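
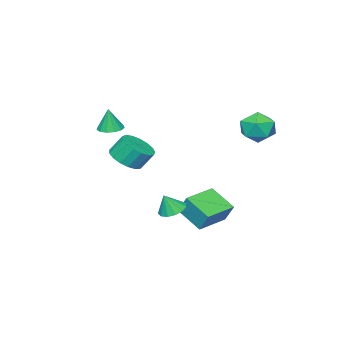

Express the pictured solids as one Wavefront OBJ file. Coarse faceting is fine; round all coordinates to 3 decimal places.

v -2.113 1.919 -4.683
v -2.157 0.303 -3.704
v -1.984 2.654 -3.463
v -2.028 1.038 -2.484
v -0.072 1.782 -4.816
v -0.116 0.166 -3.837
v 0.057 2.517 -3.596
v 0.013 0.901 -2.617
v 2.72 2.222 -2.17
v 3.461 2.068 -2.509
v 3.18 2.018 -1.07
v 3.45 2.527 -2.419
v 3.207 2.889 -2.25
v 2.81 3.039 -2.056
v 2.383 2.93 -1.898
v 2.064 2.597 -1.826
v 1.952 2.144 -1.863
v 2.085 1.716 -1.998
v 2.419 1.449 -2.188
v 2.848 1.427 -2.372
v 3.237 1.658 -2.491
v -2.347 4.625 2.307
v -1.967 4.143 3.301
v -3.533 3.177 2.059
v -3.153 2.695 3.053
v -3.784 3.677 3.083
v -3.051 4.572 3.237
v -2.449 2.748 2.123
v -1.716 3.643 2.277
v -2.031 2.984 3.187
v -2.855 3.558 3.78
v -2.645 3.762 1.58
v -3.469 4.336 2.173
v 0.964 -3.886 1.829
v 1.746 -3.966 1.748
v 1.116 -3.914 3.311
v 1.666 -3.529 1.764
v 1.363 -3.205 1.801
v 0.933 -3.097 1.847
v 0.514 -3.24 1.887
v 0.237 -3.588 1.909
v 0.192 -4.031 1.905
v 0.391 -4.428 1.877
v 0.773 -4.653 1.834
v 1.215 -4.634 1.79
v 1.578 -4.378 1.757
v 1.488 -2.284 0.009
v 1.962 -3.061 0.627
v 1.545 -2.453 1.71
v 1.072 -1.676 1.091
v 2.34 -2.698 0.569
v 1.923 -2.09 1.652
v 2.522 -2.241 0.382
v 2.105 -1.633 1.465
v 2.468 -1.793 0.11
v 2.051 -1.185 1.193
v 2.189 -1.458 -0.185
v 1.772 -0.85 0.898
v 1.75 -1.312 -0.436
v 1.333 -0.705 0.647
v 1.251 -1.389 -0.585
v 0.834 -0.781 0.498
v 0.806 -1.671 -0.598
v 0.389 -1.063 0.485
v 0.518 -2.093 -0.472
v 0.101 -1.485 0.61
v 0.452 -2.559 -0.236
v 0.035 -1.951 0.847
v 0.623 -2.962 0.056
v 0.206 -2.354 1.139
v 0.993 -3.209 0.337
v 0.576 -2.601 1.42
v 1.476 -3.245 0.543
v 1.059 -2.637 1.626
f 2 4 1
f 5 2 1
f 1 4 3
f 3 5 1
f 2 8 4
f 6 2 5
f 6 8 2
f 4 8 3
f 7 5 3
f 3 8 7
f 7 6 5
f 8 6 7
f 10 9 12
f 10 12 11
f 12 9 13
f 12 13 11
f 13 9 14
f 13 14 11
f 14 9 15
f 14 15 11
f 15 9 16
f 15 16 11
f 16 9 17
f 16 17 11
f 17 9 18
f 17 18 11
f 18 9 19
f 18 19 11
f 19 9 20
f 19 20 11
f 20 9 21
f 20 21 11
f 21 9 10
f 21 10 11
f 22 33 27
f 22 27 23
f 22 23 29
f 22 29 32
f 22 32 33
f 23 27 31
f 27 33 26
f 33 32 24
f 32 29 28
f 29 23 30
f 25 31 26
f 25 26 24
f 25 24 28
f 25 28 30
f 25 30 31
f 26 31 27
f 24 26 33
f 28 24 32
f 30 28 29
f 31 30 23
f 35 34 37
f 35 37 36
f 37 34 38
f 37 38 36
f 38 34 39
f 38 39 36
f 39 34 40
f 39 40 36
f 40 34 41
f 40 41 36
f 41 34 42
f 41 42 36
f 42 34 43
f 42 43 36
f 43 34 44
f 43 44 36
f 44 34 45
f 44 45 36
f 45 34 46
f 45 46 36
f 46 34 35
f 46 35 36
f 48 47 51
f 48 51 49
f 49 51 52
f 49 52 50
f 51 47 53
f 51 53 52
f 52 53 54
f 52 54 50
f 53 47 55
f 53 55 54
f 54 55 56
f 54 56 50
f 55 47 57
f 55 57 56
f 56 57 58
f 56 58 50
f 57 47 59
f 57 59 58
f 58 59 60
f 58 60 50
f 59 47 61
f 59 61 60
f 60 61 62
f 60 62 50
f 61 47 63
f 61 63 62
f 62 63 64
f 62 64 50
f 63 47 65
f 63 65 64
f 64 65 66
f 64 66 50
f 65 47 67
f 65 67 66
f 66 67 68
f 66 68 50
f 67 47 69
f 67 69 68
f 68 69 70
f 68 70 50
f 69 47 71
f 69 71 70
f 70 71 72
f 70 72 50
f 71 47 73
f 71 73 72
f 72 73 74
f 72 74 50
f 73 47 48
f 73 48 74
f 74 48 49
f 74 49 50



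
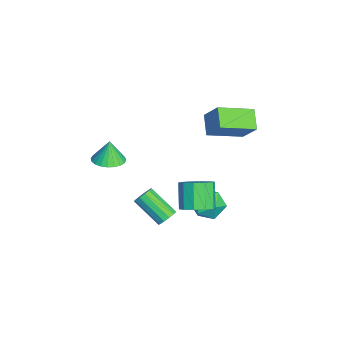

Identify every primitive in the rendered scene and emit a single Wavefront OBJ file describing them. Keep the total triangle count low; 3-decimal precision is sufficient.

v -0.502 1.506 -3.085
v 0.428 1.342 -3.441
v -1.128 0.638 -4.319
v -0.198 0.474 -4.675
v -0.491 0.043 -3.811
v -0.104 0.579 -3.048
v -0.596 1.401 -4.712
v -0.209 1.937 -3.949
v 0.37 1.277 -4.447
v 0.435 0.437 -3.89
v -1.135 1.543 -3.87
v -1.07 0.703 -3.313
v 2.778 0.299 -1.289
v 3.448 0.113 -0.734
v 2.472 0.115 0.445
v 1.802 0.301 -0.111
v 3.405 0.66 -0.771
v 2.429 0.662 0.408
v 3.122 1.069 -1.006
v 2.146 1.071 0.173
v 2.708 1.184 -1.349
v 1.732 1.187 -0.171
v 2.321 0.961 -1.669
v 1.345 0.963 -0.491
v 2.108 0.485 -1.845
v 1.132 0.487 -0.666
v 2.151 -0.062 -1.808
v 1.175 -0.06 -0.629
v 2.434 -0.471 -1.573
v 1.458 -0.469 -0.394
v 2.848 -0.587 -1.229
v 1.872 -0.584 -0.051
v 3.235 -0.363 -0.909
v 2.259 -0.361 0.269
v 3.039 -1.149 -1.73
v 3.484 -1.505 -1.751
v 2.606 -2.666 -0.691
v 2.161 -2.311 -0.67
v 3.533 -1.312 -1.499
v 2.656 -2.474 -0.439
v 3.426 -1.068 -1.32
v 2.549 -2.229 -0.26
v 3.196 -0.85 -1.271
v 2.319 -2.011 -0.212
v 2.916 -0.726 -1.368
v 2.038 -1.888 -0.309
v 2.674 -0.737 -1.58
v 1.797 -1.899 -0.52
v 2.549 -0.879 -1.839
v 1.672 -2.04 -0.78
v 2.579 -1.107 -2.064
v 1.702 -2.268 -1.004
v 2.755 -1.348 -2.182
v 1.877 -2.509 -1.123
v 3.021 -1.526 -2.157
v 2.144 -2.687 -1.098
v 3.293 -1.585 -1.996
v 2.415 -2.746 -0.937
v -3.444 2.916 -1.222
v -2.886 1.013 -0.56
v -4.524 2.843 -0.52
v -3.965 0.94 0.142
v -2.695 3.56 -0.002
v -2.136 1.657 0.66
v -3.774 3.487 0.7
v -3.216 1.584 1.362
v 1.598 -3.938 1.601
v 2.23 -3.374 1.68
v 1.382 -3.862 2.799
v 1.972 -3.174 1.621
v 1.657 -3.091 1.558
v 1.333 -3.136 1.503
v 1.05 -3.304 1.462
v 0.85 -3.568 1.442
v 0.764 -3.888 1.447
v 0.805 -4.216 1.475
v 0.967 -4.501 1.522
v 1.225 -4.701 1.581
v 1.54 -4.784 1.643
v 1.864 -4.739 1.699
v 2.147 -4.571 1.74
v 2.347 -4.307 1.76
v 2.433 -3.987 1.755
v 2.392 -3.659 1.727
f 1 12 6
f 1 6 2
f 1 2 8
f 1 8 11
f 1 11 12
f 2 6 10
f 6 12 5
f 12 11 3
f 11 8 7
f 8 2 9
f 4 10 5
f 4 5 3
f 4 3 7
f 4 7 9
f 4 9 10
f 5 10 6
f 3 5 12
f 7 3 11
f 9 7 8
f 10 9 2
f 14 13 17
f 14 17 15
f 15 17 18
f 15 18 16
f 17 13 19
f 17 19 18
f 18 19 20
f 18 20 16
f 19 13 21
f 19 21 20
f 20 21 22
f 20 22 16
f 21 13 23
f 21 23 22
f 22 23 24
f 22 24 16
f 23 13 25
f 23 25 24
f 24 25 26
f 24 26 16
f 25 13 27
f 25 27 26
f 26 27 28
f 26 28 16
f 27 13 29
f 27 29 28
f 28 29 30
f 28 30 16
f 29 13 31
f 29 31 30
f 30 31 32
f 30 32 16
f 31 13 33
f 31 33 32
f 32 33 34
f 32 34 16
f 33 13 14
f 33 14 34
f 34 14 15
f 34 15 16
f 36 35 39
f 36 39 37
f 37 39 40
f 37 40 38
f 39 35 41
f 39 41 40
f 40 41 42
f 40 42 38
f 41 35 43
f 41 43 42
f 42 43 44
f 42 44 38
f 43 35 45
f 43 45 44
f 44 45 46
f 44 46 38
f 45 35 47
f 45 47 46
f 46 47 48
f 46 48 38
f 47 35 49
f 47 49 48
f 48 49 50
f 48 50 38
f 49 35 51
f 49 51 50
f 50 51 52
f 50 52 38
f 51 35 53
f 51 53 52
f 52 53 54
f 52 54 38
f 53 35 55
f 53 55 54
f 54 55 56
f 54 56 38
f 55 35 57
f 55 57 56
f 56 57 58
f 56 58 38
f 57 35 36
f 57 36 58
f 58 36 37
f 58 37 38
f 60 62 59
f 63 60 59
f 59 62 61
f 61 63 59
f 60 66 62
f 64 60 63
f 64 66 60
f 62 66 61
f 65 63 61
f 61 66 65
f 65 64 63
f 66 64 65
f 68 67 70
f 68 70 69
f 70 67 71
f 70 71 69
f 71 67 72
f 71 72 69
f 72 67 73
f 72 73 69
f 73 67 74
f 73 74 69
f 74 67 75
f 74 75 69
f 75 67 76
f 75 76 69
f 76 67 77
f 76 77 69
f 77 67 78
f 77 78 69
f 78 67 79
f 78 79 69
f 79 67 80
f 79 80 69
f 80 67 81
f 80 81 69
f 81 67 82
f 81 82 69
f 82 67 83
f 82 83 69
f 83 67 84
f 83 84 69
f 84 67 68
f 84 68 69



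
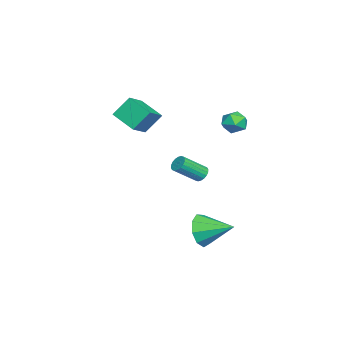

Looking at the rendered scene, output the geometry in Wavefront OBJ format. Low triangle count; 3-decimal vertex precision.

v 3.213 1.682 -3.612
v 3.75 1.877 -4.457
v 3.547 3.298 -3.028
v 3.081 2.05 -4.554
v 2.474 2.051 -4.21
v 2.213 1.88 -3.586
v 2.42 1.616 -2.974
v 2.998 1.383 -2.661
v 3.677 1.29 -2.792
v 4.139 1.381 -3.307
v 4.167 1.613 -3.965
v -0.707 -2.912 1.895
v -1.076 -2.141 2.939
v 0.018 -1.737 1.283
v -0.352 -0.966 2.328
v 0.452 -3.274 2.572
v 0.082 -2.503 3.617
v 1.176 -2.099 1.961
v 0.807 -1.328 3.005
v -1.54 0.797 -2.154
v -1.094 0.861 -2.392
v -0.413 -0.213 -1.404
v -0.86 -0.277 -1.166
v -1.086 1.017 -2.228
v -0.406 -0.057 -1.24
v -1.168 1.13 -2.048
v -0.488 0.056 -1.061
v -1.324 1.176 -1.89
v -0.644 0.102 -0.903
v -1.523 1.148 -1.784
v -0.842 0.074 -0.797
v -1.725 1.05 -1.751
v -1.044 -0.024 -0.764
v -1.891 0.902 -1.798
v -1.21 -0.172 -0.811
v -1.987 0.733 -1.916
v -1.306 -0.341 -0.928
v -1.994 0.577 -2.08
v -1.314 -0.497 -1.092
v -1.912 0.464 -2.259
v -1.232 -0.61 -1.272
v -1.756 0.418 -2.417
v -1.076 -0.656 -1.43
v -1.558 0.446 -2.523
v -0.877 -0.628 -1.536
v -1.356 0.544 -2.556
v -0.675 -0.53 -1.569
v -1.19 0.692 -2.509
v -0.509 -0.382 -1.522
v 0.224 3.285 2.024
v 0.661 2.836 2.449
v -0.721 2.524 2.191
v -0.284 2.075 2.616
v -0.486 2.758 2.871
v 0.098 3.229 2.769
v -0.158 2.131 1.871
v 0.426 2.602 1.769
v 0.425 2.123 2.355
v 0.222 2.51 2.973
v -0.282 2.85 1.667
v -0.485 3.237 2.285
f 2 1 4
f 2 4 3
f 4 1 5
f 4 5 3
f 5 1 6
f 5 6 3
f 6 1 7
f 6 7 3
f 7 1 8
f 7 8 3
f 8 1 9
f 8 9 3
f 9 1 10
f 9 10 3
f 10 1 11
f 10 11 3
f 11 1 2
f 11 2 3
f 13 15 12
f 16 13 12
f 12 15 14
f 14 16 12
f 13 19 15
f 17 13 16
f 17 19 13
f 15 19 14
f 18 16 14
f 14 19 18
f 18 17 16
f 19 17 18
f 21 20 24
f 21 24 22
f 22 24 25
f 22 25 23
f 24 20 26
f 24 26 25
f 25 26 27
f 25 27 23
f 26 20 28
f 26 28 27
f 27 28 29
f 27 29 23
f 28 20 30
f 28 30 29
f 29 30 31
f 29 31 23
f 30 20 32
f 30 32 31
f 31 32 33
f 31 33 23
f 32 20 34
f 32 34 33
f 33 34 35
f 33 35 23
f 34 20 36
f 34 36 35
f 35 36 37
f 35 37 23
f 36 20 38
f 36 38 37
f 37 38 39
f 37 39 23
f 38 20 40
f 38 40 39
f 39 40 41
f 39 41 23
f 40 20 42
f 40 42 41
f 41 42 43
f 41 43 23
f 42 20 44
f 42 44 43
f 43 44 45
f 43 45 23
f 44 20 46
f 44 46 45
f 45 46 47
f 45 47 23
f 46 20 48
f 46 48 47
f 47 48 49
f 47 49 23
f 48 20 21
f 48 21 49
f 49 21 22
f 49 22 23
f 50 61 55
f 50 55 51
f 50 51 57
f 50 57 60
f 50 60 61
f 51 55 59
f 55 61 54
f 61 60 52
f 60 57 56
f 57 51 58
f 53 59 54
f 53 54 52
f 53 52 56
f 53 56 58
f 53 58 59
f 54 59 55
f 52 54 61
f 56 52 60
f 58 56 57
f 59 58 51



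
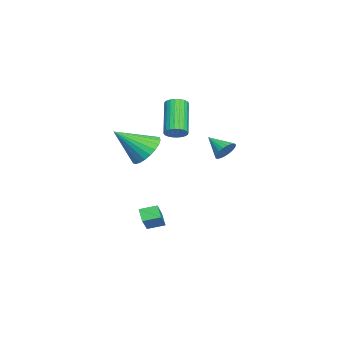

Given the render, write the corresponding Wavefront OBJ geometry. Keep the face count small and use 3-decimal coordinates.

v 1.012 -0.963 1.825
v 1.492 -0.267 2.414
v 1.548 -2.457 3.155
v 1.122 -0.261 2.57
v 0.735 -0.361 2.613
v 0.391 -0.553 2.537
v 0.141 -0.807 2.352
v 0.023 -1.085 2.086
v 0.057 -1.345 1.781
v 0.235 -1.547 1.483
v 0.532 -1.659 1.237
v 0.902 -1.666 1.08
v 1.289 -1.566 1.037
v 1.634 -1.374 1.114
v 1.884 -1.119 1.299
v 2.001 -0.841 1.564
v 1.968 -0.582 1.869
v 1.789 -0.38 2.167
v -0.622 0.189 2.497
v -0.352 0.623 2.829
v -1.847 0.386 4.356
v -2.118 -0.049 4.023
v -0.505 0.752 2.699
v -2 0.514 4.226
v -0.675 0.795 2.539
v -2.17 0.558 4.066
v -0.838 0.746 2.372
v -2.333 0.508 3.899
v -0.968 0.612 2.224
v -2.463 0.374 3.751
v -1.045 0.413 2.118
v -2.54 0.176 3.645
v -1.058 0.181 2.069
v -2.553 -0.057 3.596
v -1.004 -0.051 2.086
v -2.499 -0.288 3.612
v -0.893 -0.246 2.164
v -2.388 -0.483 3.691
v -0.74 -0.374 2.294
v -2.235 -0.612 3.821
v -0.57 -0.418 2.454
v -2.065 -0.655 3.981
v -0.407 -0.368 2.621
v -1.902 -0.606 4.148
v -0.277 -0.234 2.769
v -1.772 -0.472 4.296
v -0.2 -0.036 2.875
v -1.695 -0.273 4.402
v -0.187 0.197 2.924
v -1.682 -0.041 4.451
v -0.241 0.428 2.908
v -1.736 0.191 4.434
v -0.211 -1.37 -3.158
v 1.109 -1.341 -2.103
v -0.417 -0.483 -2.925
v 0.903 -0.454 -1.87
v 0.257 -1.106 -3.75
v 1.577 -1.077 -2.695
v 0.051 -0.219 -3.517
v 1.371 -0.19 -2.462
v -1.558 2.507 1.111
v -0.953 2.281 1.29
v -2.122 1.553 1.809
v -1.01 2.463 1.493
v -1.161 2.653 1.63
v -1.381 2.817 1.678
v -1.631 2.928 1.627
v -1.869 2.966 1.488
v -2.053 2.925 1.283
v -2.152 2.812 1.048
v -2.148 2.646 0.824
v -2.042 2.456 0.65
v -1.852 2.275 0.556
v -1.612 2.134 0.557
v -1.362 2.058 0.654
v -1.146 2.059 0.831
v -1.002 2.138 1.055
f 2 1 4
f 2 4 3
f 4 1 5
f 4 5 3
f 5 1 6
f 5 6 3
f 6 1 7
f 6 7 3
f 7 1 8
f 7 8 3
f 8 1 9
f 8 9 3
f 9 1 10
f 9 10 3
f 10 1 11
f 10 11 3
f 11 1 12
f 11 12 3
f 12 1 13
f 12 13 3
f 13 1 14
f 13 14 3
f 14 1 15
f 14 15 3
f 15 1 16
f 15 16 3
f 16 1 17
f 16 17 3
f 17 1 18
f 17 18 3
f 18 1 2
f 18 2 3
f 20 19 23
f 20 23 21
f 21 23 24
f 21 24 22
f 23 19 25
f 23 25 24
f 24 25 26
f 24 26 22
f 25 19 27
f 25 27 26
f 26 27 28
f 26 28 22
f 27 19 29
f 27 29 28
f 28 29 30
f 28 30 22
f 29 19 31
f 29 31 30
f 30 31 32
f 30 32 22
f 31 19 33
f 31 33 32
f 32 33 34
f 32 34 22
f 33 19 35
f 33 35 34
f 34 35 36
f 34 36 22
f 35 19 37
f 35 37 36
f 36 37 38
f 36 38 22
f 37 19 39
f 37 39 38
f 38 39 40
f 38 40 22
f 39 19 41
f 39 41 40
f 40 41 42
f 40 42 22
f 41 19 43
f 41 43 42
f 42 43 44
f 42 44 22
f 43 19 45
f 43 45 44
f 44 45 46
f 44 46 22
f 45 19 47
f 45 47 46
f 46 47 48
f 46 48 22
f 47 19 49
f 47 49 48
f 48 49 50
f 48 50 22
f 49 19 51
f 49 51 50
f 50 51 52
f 50 52 22
f 51 19 20
f 51 20 52
f 52 20 21
f 52 21 22
f 54 56 53
f 57 54 53
f 53 56 55
f 55 57 53
f 54 60 56
f 58 54 57
f 58 60 54
f 56 60 55
f 59 57 55
f 55 60 59
f 59 58 57
f 60 58 59
f 62 61 64
f 62 64 63
f 64 61 65
f 64 65 63
f 65 61 66
f 65 66 63
f 66 61 67
f 66 67 63
f 67 61 68
f 67 68 63
f 68 61 69
f 68 69 63
f 69 61 70
f 69 70 63
f 70 61 71
f 70 71 63
f 71 61 72
f 71 72 63
f 72 61 73
f 72 73 63
f 73 61 74
f 73 74 63
f 74 61 75
f 74 75 63
f 75 61 76
f 75 76 63
f 76 61 77
f 76 77 63
f 77 61 62
f 77 62 63



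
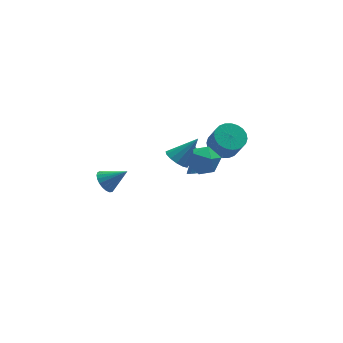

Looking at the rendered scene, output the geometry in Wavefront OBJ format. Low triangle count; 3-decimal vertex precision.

v -4.449 0.506 -1.13
v -4.043 0.259 -1.736
v -3.291 0.154 -0.21
v -3.96 0.567 -1.722
v -3.961 0.866 -1.605
v -4.047 1.102 -1.407
v -4.202 1.235 -1.161
v -4.4 1.242 -0.909
v -4.606 1.122 -0.696
v -4.785 0.896 -0.557
v -4.906 0.602 -0.518
v -4.948 0.291 -0.585
v -4.903 0.018 -0.745
v -4.78 -0.171 -0.973
v -4.599 -0.243 -1.227
v -4.393 -0.185 -1.465
v -4.196 -0.008 -1.645
v -0.893 -1.299 1.46
v -0.498 -1.922 1.177
v 0.333 -1.121 2.78
v -0.33 -1.564 0.973
v -0.34 -1.121 0.923
v -0.526 -0.735 1.044
v -0.828 -0.528 1.297
v -1.151 -0.566 1.601
v -1.392 -0.836 1.861
v -1.474 -1.253 1.993
v -1.371 -1.684 1.956
v -1.117 -1.994 1.761
v -0.791 -2.082 1.471
v 1.797 3.275 -4.094
v 2.444 2.94 -3.846
v 1.823 4.365 -2.686
v 2.554 3.16 -4.019
v 2.549 3.397 -4.203
v 2.429 3.616 -4.37
v 2.213 3.783 -4.495
v 1.934 3.873 -4.559
v 1.633 3.872 -4.552
v 1.358 3.78 -4.476
v 1.149 3.611 -4.341
v 1.039 3.391 -4.168
v 1.044 3.153 -3.985
v 1.164 2.934 -3.817
v 1.38 2.767 -3.692
v 1.659 2.677 -3.628
v 1.96 2.679 -3.635
v 2.235 2.771 -3.711
v 2.528 1.305 -0.221
v 3.435 1.116 -0.474
v 3.639 0.385 0.809
v 2.732 0.575 1.061
v 3.475 1.442 -0.294
v 3.68 0.711 0.988
v 3.372 1.748 -0.104
v 3.576 1.017 1.179
v 3.14 1.986 0.069
v 3.344 1.255 1.351
v 2.815 2.12 0.197
v 3.019 1.39 1.48
v 2.446 2.131 0.262
v 2.65 1.4 1.545
v 2.09 2.016 0.253
v 2.294 1.285 1.536
v 1.8 1.792 0.172
v 2.004 1.062 1.455
v 1.621 1.495 0.031
v 1.825 0.764 1.314
v 1.58 1.169 -0.148
v 1.785 0.438 1.134
v 1.684 0.863 -0.339
v 1.888 0.132 0.944
v 1.916 0.625 -0.511
v 2.12 -0.106 0.771
v 2.241 0.49 -0.64
v 2.445 -0.24 0.643
v 2.61 0.48 -0.705
v 2.814 -0.251 0.578
v 2.966 0.595 -0.696
v 3.17 -0.136 0.587
v 3.256 0.818 -0.615
v 3.46 0.088 0.668
v 0.12 -3.716 4.262
v 0.687 -4.176 3.595
v -1.127 -3.804 3.265
v -0.56 -4.264 2.598
v -0.807 -4.724 3.437
v -0.037 -4.669 4.053
v -0.403 -3.311 2.807
v 0.367 -3.256 3.423
v 0.363 -3.925 2.695
v 0.113 -4.799 3.085
v -0.553 -3.181 3.775
v -0.803 -4.055 4.165
f 2 1 4
f 2 4 3
f 4 1 5
f 4 5 3
f 5 1 6
f 5 6 3
f 6 1 7
f 6 7 3
f 7 1 8
f 7 8 3
f 8 1 9
f 8 9 3
f 9 1 10
f 9 10 3
f 10 1 11
f 10 11 3
f 11 1 12
f 11 12 3
f 12 1 13
f 12 13 3
f 13 1 14
f 13 14 3
f 14 1 15
f 14 15 3
f 15 1 16
f 15 16 3
f 16 1 17
f 16 17 3
f 17 1 2
f 17 2 3
f 19 18 21
f 19 21 20
f 21 18 22
f 21 22 20
f 22 18 23
f 22 23 20
f 23 18 24
f 23 24 20
f 24 18 25
f 24 25 20
f 25 18 26
f 25 26 20
f 26 18 27
f 26 27 20
f 27 18 28
f 27 28 20
f 28 18 29
f 28 29 20
f 29 18 30
f 29 30 20
f 30 18 19
f 30 19 20
f 32 31 34
f 32 34 33
f 34 31 35
f 34 35 33
f 35 31 36
f 35 36 33
f 36 31 37
f 36 37 33
f 37 31 38
f 37 38 33
f 38 31 39
f 38 39 33
f 39 31 40
f 39 40 33
f 40 31 41
f 40 41 33
f 41 31 42
f 41 42 33
f 42 31 43
f 42 43 33
f 43 31 44
f 43 44 33
f 44 31 45
f 44 45 33
f 45 31 46
f 45 46 33
f 46 31 47
f 46 47 33
f 47 31 48
f 47 48 33
f 48 31 32
f 48 32 33
f 50 49 53
f 50 53 51
f 51 53 54
f 51 54 52
f 53 49 55
f 53 55 54
f 54 55 56
f 54 56 52
f 55 49 57
f 55 57 56
f 56 57 58
f 56 58 52
f 57 49 59
f 57 59 58
f 58 59 60
f 58 60 52
f 59 49 61
f 59 61 60
f 60 61 62
f 60 62 52
f 61 49 63
f 61 63 62
f 62 63 64
f 62 64 52
f 63 49 65
f 63 65 64
f 64 65 66
f 64 66 52
f 65 49 67
f 65 67 66
f 66 67 68
f 66 68 52
f 67 49 69
f 67 69 68
f 68 69 70
f 68 70 52
f 69 49 71
f 69 71 70
f 70 71 72
f 70 72 52
f 71 49 73
f 71 73 72
f 72 73 74
f 72 74 52
f 73 49 75
f 73 75 74
f 74 75 76
f 74 76 52
f 75 49 77
f 75 77 76
f 76 77 78
f 76 78 52
f 77 49 79
f 77 79 78
f 78 79 80
f 78 80 52
f 79 49 81
f 79 81 80
f 80 81 82
f 80 82 52
f 81 49 50
f 81 50 82
f 82 50 51
f 82 51 52
f 83 94 88
f 83 88 84
f 83 84 90
f 83 90 93
f 83 93 94
f 84 88 92
f 88 94 87
f 94 93 85
f 93 90 89
f 90 84 91
f 86 92 87
f 86 87 85
f 86 85 89
f 86 89 91
f 86 91 92
f 87 92 88
f 85 87 94
f 89 85 93
f 91 89 90
f 92 91 84



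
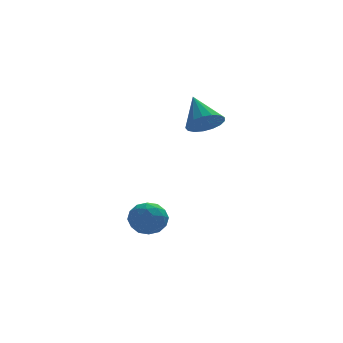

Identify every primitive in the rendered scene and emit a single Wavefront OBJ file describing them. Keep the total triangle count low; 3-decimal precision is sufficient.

v -1.171 2.71 -3.021
v -0.665 2.866 -3.675
v -1.775 1.714 -3.725
v -1.269 1.87 -4.379
v -0.954 1.536 -3.674
v -0.581 2.151 -3.239
v -1.859 2.429 -4.161
v -1.486 3.044 -3.726
v -1.091 2.692 -4.38
v -0.532 2.14 -4.079
v -1.908 2.44 -3.321
v -1.349 1.888 -3.02
v -0.865 2.875 -3.286
v -1.575 1.705 -4.114
v -1.39 1.508 -3.699
v -1.093 1.6 -4.084
v -0.815 2.456 -3.03
v -0.518 2.547 -3.415
v -0.688 1.765 -3.414
v -1.922 2.033 -3.985
v -1.625 2.124 -4.37
v -1.347 2.98 -3.316
v -1.05 3.072 -3.701
v -1.752 2.815 -3.986
v -0.818 2.865 -4.085
v -1.173 2.279 -4.499
v -1.52 2.608 -4.37
v -1.3 2.969 -4.115
v -0.489 2.54 -3.908
v -0.844 1.955 -4.322
v -0.659 1.759 -3.908
v -0.44 2.12 -3.652
v -0.739 2.438 -4.322
v -1.596 2.625 -3.078
v -1.951 2.04 -3.492
v -2 2.46 -3.748
v -1.781 2.821 -3.492
v -1.267 2.301 -2.901
v -1.622 1.715 -3.315
v -1.14 1.611 -3.285
v -0.92 1.972 -3.03
v -1.701 2.142 -3.078
v 1.188 3.086 0.911
v 1.598 3.607 0.445
v 0.932 4.254 1.989
v 1.232 3.64 0.321
v 0.856 3.547 0.333
v 0.556 3.348 0.477
v 0.401 3.089 0.721
v 0.426 2.829 1.007
v 0.626 2.629 1.272
v 0.955 2.533 1.454
v 1.337 2.564 1.512
v 1.685 2.714 1.431
v 1.919 2.95 1.232
v 1.986 3.217 0.959
v 1.87 3.454 0.675
f 1 38 17
f 38 12 41
f 17 41 6
f 38 41 17
f 1 17 13
f 17 6 18
f 13 18 2
f 17 18 13
f 1 13 22
f 13 2 23
f 22 23 8
f 13 23 22
f 1 22 34
f 22 8 37
f 34 37 11
f 22 37 34
f 1 34 38
f 34 11 42
f 38 42 12
f 34 42 38
f 2 18 29
f 18 6 32
f 29 32 10
f 18 32 29
f 6 41 19
f 41 12 40
f 19 40 5
f 41 40 19
f 12 42 39
f 42 11 35
f 39 35 3
f 42 35 39
f 11 37 36
f 37 8 24
f 36 24 7
f 37 24 36
f 8 23 28
f 23 2 25
f 28 25 9
f 23 25 28
f 4 30 16
f 30 10 31
f 16 31 5
f 30 31 16
f 4 16 14
f 16 5 15
f 14 15 3
f 16 15 14
f 4 14 21
f 14 3 20
f 21 20 7
f 14 20 21
f 4 21 26
f 21 7 27
f 26 27 9
f 21 27 26
f 4 26 30
f 26 9 33
f 30 33 10
f 26 33 30
f 5 31 19
f 31 10 32
f 19 32 6
f 31 32 19
f 3 15 39
f 15 5 40
f 39 40 12
f 15 40 39
f 7 20 36
f 20 3 35
f 36 35 11
f 20 35 36
f 9 27 28
f 27 7 24
f 28 24 8
f 27 24 28
f 10 33 29
f 33 9 25
f 29 25 2
f 33 25 29
f 44 43 46
f 44 46 45
f 46 43 47
f 46 47 45
f 47 43 48
f 47 48 45
f 48 43 49
f 48 49 45
f 49 43 50
f 49 50 45
f 50 43 51
f 50 51 45
f 51 43 52
f 51 52 45
f 52 43 53
f 52 53 45
f 53 43 54
f 53 54 45
f 54 43 55
f 54 55 45
f 55 43 56
f 55 56 45
f 56 43 57
f 56 57 45
f 57 43 44
f 57 44 45



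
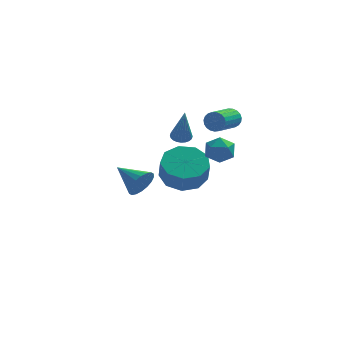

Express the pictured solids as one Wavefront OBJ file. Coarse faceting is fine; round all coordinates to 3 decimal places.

v 3.614 2.183 -0.106
v 3.9 2.173 0.376
v 3.191 0.887 0.768
v 2.906 0.897 0.286
v 3.71 2.295 0.434
v 3.001 1.009 0.826
v 3.504 2.398 0.399
v 2.795 1.112 0.791
v 3.317 2.464 0.277
v 2.609 1.177 0.669
v 3.182 2.481 0.088
v 2.473 1.195 0.481
v 3.121 2.447 -0.134
v 2.412 1.16 0.258
v 3.146 2.367 -0.351
v 2.437 1.081 0.041
v 3.251 2.255 -0.526
v 2.542 0.969 -0.134
v 3.42 2.131 -0.629
v 2.711 0.845 -0.236
v 3.622 2.016 -0.641
v 2.913 0.73 -0.248
v 3.823 1.93 -0.56
v 3.114 0.644 -0.168
v 3.987 1.888 -0.401
v 3.279 0.601 -0.009
v 4.088 1.896 -0.191
v 3.379 0.61 0.201
v 4.106 1.955 0.033
v 3.397 0.668 0.426
v 4.04 2.052 0.234
v 3.331 0.766 0.626
v 1.648 -2.856 -1.055
v 2.688 -3.031 -1.23
v 2.773 -3.559 -0.201
v 1.732 -3.384 -0.025
v 2.596 -2.388 -0.893
v 2.681 -2.917 0.136
v 2.06 -1.964 -0.631
v 2.145 -2.492 0.398
v 1.331 -1.957 -0.568
v 1.416 -2.485 0.462
v 0.75 -2.371 -0.732
v 0.835 -2.899 0.297
v 0.589 -3.011 -1.047
v 0.674 -3.539 -0.018
v 0.923 -3.579 -1.366
v 1.008 -4.107 -0.337
v 1.596 -3.809 -1.539
v 1.681 -4.337 -0.51
v 2.293 -3.592 -1.486
v 2.378 -4.12 -0.456
v 2.846 -3.535 0.666
v 3.581 -3.569 0.671
v 2.799 -4.431 1.449
v 3.534 -4.465 1.454
v 3.19 -3.886 1.751
v 3.219 -3.332 1.267
v 3.161 -4.668 0.853
v 3.19 -4.114 0.369
v 3.776 -4.269 0.787
v 3.794 -3.786 1.342
v 2.586 -4.214 0.778
v 2.604 -3.731 1.333
v 1.409 1.356 -0.872
v 1.883 1.199 -0.979
v 1.591 0.664 0.952
v 1.917 1.384 -0.912
v 1.874 1.564 -0.84
v 1.76 1.712 -0.772
v 1.593 1.807 -0.72
v 1.397 1.832 -0.691
v 1.204 1.785 -0.689
v 1.042 1.673 -0.716
v 0.936 1.512 -0.766
v 0.902 1.328 -0.833
v 0.945 1.148 -0.905
v 1.059 0.999 -0.973
v 1.226 0.905 -1.025
v 1.421 0.879 -1.054
v 1.615 0.926 -1.056
v 1.777 1.039 -1.029
v -0.413 1.727 -4.208
v 0.021 1.888 -3.544
v -1.587 2.673 -3.672
v 0.125 2.147 -3.772
v 0.122 2.322 -4.087
v 0.014 2.38 -4.426
v -0.18 2.308 -4.722
v -0.419 2.121 -4.916
v -0.658 1.856 -4.97
v -0.848 1.565 -4.873
v -0.952 1.307 -4.644
v -0.949 1.131 -4.329
v -0.84 1.074 -3.99
v -0.647 1.146 -3.695
v -0.408 1.333 -3.501
v -0.169 1.598 -3.447
f 2 1 5
f 2 5 3
f 3 5 6
f 3 6 4
f 5 1 7
f 5 7 6
f 6 7 8
f 6 8 4
f 7 1 9
f 7 9 8
f 8 9 10
f 8 10 4
f 9 1 11
f 9 11 10
f 10 11 12
f 10 12 4
f 11 1 13
f 11 13 12
f 12 13 14
f 12 14 4
f 13 1 15
f 13 15 14
f 14 15 16
f 14 16 4
f 15 1 17
f 15 17 16
f 16 17 18
f 16 18 4
f 17 1 19
f 17 19 18
f 18 19 20
f 18 20 4
f 19 1 21
f 19 21 20
f 20 21 22
f 20 22 4
f 21 1 23
f 21 23 22
f 22 23 24
f 22 24 4
f 23 1 25
f 23 25 24
f 24 25 26
f 24 26 4
f 25 1 27
f 25 27 26
f 26 27 28
f 26 28 4
f 27 1 29
f 27 29 28
f 28 29 30
f 28 30 4
f 29 1 31
f 29 31 30
f 30 31 32
f 30 32 4
f 31 1 2
f 31 2 32
f 32 2 3
f 32 3 4
f 34 33 37
f 34 37 35
f 35 37 38
f 35 38 36
f 37 33 39
f 37 39 38
f 38 39 40
f 38 40 36
f 39 33 41
f 39 41 40
f 40 41 42
f 40 42 36
f 41 33 43
f 41 43 42
f 42 43 44
f 42 44 36
f 43 33 45
f 43 45 44
f 44 45 46
f 44 46 36
f 45 33 47
f 45 47 46
f 46 47 48
f 46 48 36
f 47 33 49
f 47 49 48
f 48 49 50
f 48 50 36
f 49 33 51
f 49 51 50
f 50 51 52
f 50 52 36
f 51 33 34
f 51 34 52
f 52 34 35
f 52 35 36
f 53 64 58
f 53 58 54
f 53 54 60
f 53 60 63
f 53 63 64
f 54 58 62
f 58 64 57
f 64 63 55
f 63 60 59
f 60 54 61
f 56 62 57
f 56 57 55
f 56 55 59
f 56 59 61
f 56 61 62
f 57 62 58
f 55 57 64
f 59 55 63
f 61 59 60
f 62 61 54
f 66 65 68
f 66 68 67
f 68 65 69
f 68 69 67
f 69 65 70
f 69 70 67
f 70 65 71
f 70 71 67
f 71 65 72
f 71 72 67
f 72 65 73
f 72 73 67
f 73 65 74
f 73 74 67
f 74 65 75
f 74 75 67
f 75 65 76
f 75 76 67
f 76 65 77
f 76 77 67
f 77 65 78
f 77 78 67
f 78 65 79
f 78 79 67
f 79 65 80
f 79 80 67
f 80 65 81
f 80 81 67
f 81 65 82
f 81 82 67
f 82 65 66
f 82 66 67
f 84 83 86
f 84 86 85
f 86 83 87
f 86 87 85
f 87 83 88
f 87 88 85
f 88 83 89
f 88 89 85
f 89 83 90
f 89 90 85
f 90 83 91
f 90 91 85
f 91 83 92
f 91 92 85
f 92 83 93
f 92 93 85
f 93 83 94
f 93 94 85
f 94 83 95
f 94 95 85
f 95 83 96
f 95 96 85
f 96 83 97
f 96 97 85
f 97 83 98
f 97 98 85
f 98 83 84
f 98 84 85



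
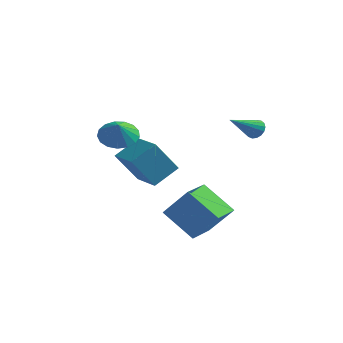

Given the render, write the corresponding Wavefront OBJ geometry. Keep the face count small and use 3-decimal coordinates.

v -1.116 -0.811 -0.91
v -0.426 0.431 0.042
v -2.701 0.205 -1.086
v -2.01 1.446 -0.134
v -0.31 0.134 -2.726
v 0.381 1.375 -1.774
v -1.894 1.149 -2.902
v -1.204 2.391 -1.95
v 3.864 3.103 1.006
v 4.119 2.726 0.57
v 3.216 1.477 2.034
v 4.341 2.764 0.771
v 4.453 2.881 1.026
v 4.431 3.048 1.276
v 4.278 3.228 1.464
v 4.031 3.379 1.547
v 3.745 3.467 1.506
v 3.487 3.471 1.351
v 3.315 3.392 1.116
v 3.269 3.246 0.857
v 3.359 3.067 0.631
v 3.565 2.897 0.491
v 3.839 2.773 0.469
v 3.917 -3.623 -4.112
v 2.239 -3.564 -2.737
v 3.895 -1.926 -4.212
v 2.217 -1.867 -2.837
v 5.223 -3.513 -2.523
v 3.545 -3.454 -1.148
v 5.201 -1.816 -2.623
v 3.523 -1.757 -1.248
v -2.121 -0.364 0.664
v -1.115 -0.386 0.272
v -1.779 -0.936 1.576
v -1.13 0.049 0.551
v -1.372 0.39 0.855
v -1.785 0.558 1.116
v -2.276 0.514 1.273
v -2.731 0.27 1.29
v -3.047 -0.12 1.164
v -3.15 -0.565 0.924
v -3.018 -0.965 0.624
v -2.68 -1.227 0.333
v -2.214 -1.291 0.118
v -1.727 -1.143 0.028
v -1.331 -0.816 0.083
f 2 4 1
f 5 2 1
f 1 4 3
f 3 5 1
f 2 8 4
f 6 2 5
f 6 8 2
f 4 8 3
f 7 5 3
f 3 8 7
f 7 6 5
f 8 6 7
f 10 9 12
f 10 12 11
f 12 9 13
f 12 13 11
f 13 9 14
f 13 14 11
f 14 9 15
f 14 15 11
f 15 9 16
f 15 16 11
f 16 9 17
f 16 17 11
f 17 9 18
f 17 18 11
f 18 9 19
f 18 19 11
f 19 9 20
f 19 20 11
f 20 9 21
f 20 21 11
f 21 9 22
f 21 22 11
f 22 9 23
f 22 23 11
f 23 9 10
f 23 10 11
f 25 27 24
f 28 25 24
f 24 27 26
f 26 28 24
f 25 31 27
f 29 25 28
f 29 31 25
f 27 31 26
f 30 28 26
f 26 31 30
f 30 29 28
f 31 29 30
f 33 32 35
f 33 35 34
f 35 32 36
f 35 36 34
f 36 32 37
f 36 37 34
f 37 32 38
f 37 38 34
f 38 32 39
f 38 39 34
f 39 32 40
f 39 40 34
f 40 32 41
f 40 41 34
f 41 32 42
f 41 42 34
f 42 32 43
f 42 43 34
f 43 32 44
f 43 44 34
f 44 32 45
f 44 45 34
f 45 32 46
f 45 46 34
f 46 32 33
f 46 33 34



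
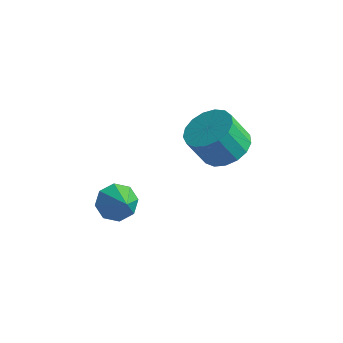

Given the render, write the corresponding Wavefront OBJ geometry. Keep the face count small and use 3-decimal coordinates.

v 2.908 2.063 0.846
v 3.896 1.933 1.178
v 3.399 1.407 2.447
v 2.412 1.537 2.114
v 3.779 2.399 1.326
v 3.283 1.873 2.594
v 3.464 2.788 1.364
v 2.967 2.262 2.632
v 3.021 3.011 1.283
v 2.524 2.485 2.551
v 2.552 3.017 1.102
v 2.056 2.491 2.37
v 2.165 2.804 0.862
v 1.668 2.278 2.131
v 1.948 2.422 0.619
v 1.452 1.896 1.887
v 1.951 1.957 0.427
v 1.455 1.431 1.696
v 2.173 1.516 0.332
v 1.677 0.991 1.6
v 2.564 1.201 0.354
v 2.068 0.675 1.623
v 3.034 1.083 0.489
v 2.538 0.558 1.757
v 3.474 1.19 0.706
v 2.978 0.664 1.974
v 3.786 1.496 0.954
v 3.289 0.971 2.223
v -0.783 0.054 -3
v -0.15 0.311 -3.555
v 0.143 -0.494 -2.2
v -0.283 0.774 -3.084
v -0.709 0.815 -2.564
v -1.177 0.41 -2.299
v -1.415 -0.203 -2.444
v -1.282 -0.666 -2.915
v -0.856 -0.707 -3.436
v -0.388 -0.302 -3.701
f 2 1 5
f 2 5 3
f 3 5 6
f 3 6 4
f 5 1 7
f 5 7 6
f 6 7 8
f 6 8 4
f 7 1 9
f 7 9 8
f 8 9 10
f 8 10 4
f 9 1 11
f 9 11 10
f 10 11 12
f 10 12 4
f 11 1 13
f 11 13 12
f 12 13 14
f 12 14 4
f 13 1 15
f 13 15 14
f 14 15 16
f 14 16 4
f 15 1 17
f 15 17 16
f 16 17 18
f 16 18 4
f 17 1 19
f 17 19 18
f 18 19 20
f 18 20 4
f 19 1 21
f 19 21 20
f 20 21 22
f 20 22 4
f 21 1 23
f 21 23 22
f 22 23 24
f 22 24 4
f 23 1 25
f 23 25 24
f 24 25 26
f 24 26 4
f 25 1 27
f 25 27 26
f 26 27 28
f 26 28 4
f 27 1 2
f 27 2 28
f 28 2 3
f 28 3 4
f 30 29 32
f 30 32 31
f 32 29 33
f 32 33 31
f 33 29 34
f 33 34 31
f 34 29 35
f 34 35 31
f 35 29 36
f 35 36 31
f 36 29 37
f 36 37 31
f 37 29 38
f 37 38 31
f 38 29 30
f 38 30 31



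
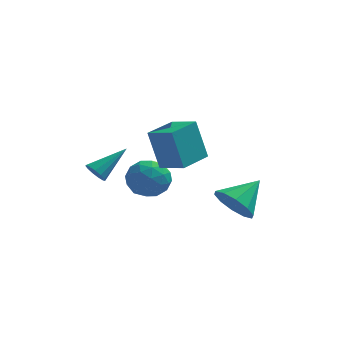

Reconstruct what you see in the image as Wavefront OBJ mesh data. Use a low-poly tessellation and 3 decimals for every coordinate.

v 2.66 0.233 -2.667
v 3.461 0.107 -3.41
v 3.72 1.347 -1.713
v 3.078 0.635 -3.602
v 2.535 1.01 -3.436
v 2.04 1.088 -2.976
v 1.782 0.839 -2.399
v 1.859 0.359 -1.924
v 2.242 -0.169 -1.733
v 2.784 -0.544 -1.898
v 3.279 -0.622 -2.358
v 3.538 -0.373 -2.935
v -0.538 0.334 -0.583
v -1.087 0.658 1.355
v 0.387 1.711 -0.551
v -0.161 2.035 1.387
v 0.561 -0.415 -0.147
v 0.013 -0.091 1.791
v 1.487 0.962 -0.115
v 0.938 1.286 1.823
v -3.119 -1.179 -0.205
v -2.688 -1.332 -0.578
v -1.901 -0.161 0.785
v -2.823 -1.053 -0.699
v -3.051 -0.814 -0.663
v -3.301 -0.691 -0.482
v -3.493 -0.724 -0.212
v -3.567 -0.9 0.06
v -3.497 -1.166 0.248
v -3.308 -1.435 0.292
v -3.059 -1.623 0.179
v -2.828 -1.671 -0.056
v -2.69 -1.562 -0.338
v -1.944 4.139 -2.986
v -0.915 4.198 -2.561
v -1.745 2.362 -3.219
v -0.716 2.421 -2.794
v -1.601 2.585 -2.136
v -1.724 3.684 -1.993
v -0.936 2.876 -3.787
v -1.059 3.975 -3.644
v -0.292 3.418 -3.057
v -0.703 3.238 -2.036
v -1.957 3.322 -3.744
v -2.368 3.142 -2.723
v -1.447 4.325 -2.753
v -1.213 2.235 -3.027
v -1.733 2.332 -2.64
v -1.128 2.367 -2.391
v -1.922 4.022 -2.419
v -1.318 4.057 -2.169
v -1.721 3.109 -1.92
v -1.342 2.503 -3.611
v -0.738 2.538 -3.361
v -1.532 4.193 -3.389
v -0.927 4.228 -3.14
v -0.939 3.451 -3.86
v -0.476 3.901 -2.795
v -0.359 2.856 -2.931
v -0.488 3.124 -3.515
v -0.561 3.769 -3.431
v -0.718 3.795 -2.195
v -0.601 2.751 -2.332
v -1.121 2.847 -1.945
v -1.193 3.493 -1.861
v -0.352 3.337 -2.486
v -2.059 3.809 -3.448
v -1.942 2.765 -3.585
v -1.467 3.067 -3.919
v -1.539 3.713 -3.835
v -2.301 3.704 -2.849
v -2.184 2.659 -2.985
v -2.099 2.791 -2.349
v -2.172 3.436 -2.265
v -2.308 3.223 -3.294
v -0.073 2.504 -1.023
v -0.626 2.765 -0.322
v -0.376 3.678 -1.701
v -0.93 3.94 -1.001
v 0.67 2.94 -0.599
v 0.116 3.202 0.101
v 0.366 4.115 -1.278
v -0.187 4.376 -0.577
f 2 1 4
f 2 4 3
f 4 1 5
f 4 5 3
f 5 1 6
f 5 6 3
f 6 1 7
f 6 7 3
f 7 1 8
f 7 8 3
f 8 1 9
f 8 9 3
f 9 1 10
f 9 10 3
f 10 1 11
f 10 11 3
f 11 1 12
f 11 12 3
f 12 1 2
f 12 2 3
f 14 16 13
f 17 14 13
f 13 16 15
f 15 17 13
f 14 20 16
f 18 14 17
f 18 20 14
f 16 20 15
f 19 17 15
f 15 20 19
f 19 18 17
f 20 18 19
f 22 21 24
f 22 24 23
f 24 21 25
f 24 25 23
f 25 21 26
f 25 26 23
f 26 21 27
f 26 27 23
f 27 21 28
f 27 28 23
f 28 21 29
f 28 29 23
f 29 21 30
f 29 30 23
f 30 21 31
f 30 31 23
f 31 21 32
f 31 32 23
f 32 21 33
f 32 33 23
f 33 21 22
f 33 22 23
f 34 71 50
f 71 45 74
f 50 74 39
f 71 74 50
f 34 50 46
f 50 39 51
f 46 51 35
f 50 51 46
f 34 46 55
f 46 35 56
f 55 56 41
f 46 56 55
f 34 55 67
f 55 41 70
f 67 70 44
f 55 70 67
f 34 67 71
f 67 44 75
f 71 75 45
f 67 75 71
f 35 51 62
f 51 39 65
f 62 65 43
f 51 65 62
f 39 74 52
f 74 45 73
f 52 73 38
f 74 73 52
f 45 75 72
f 75 44 68
f 72 68 36
f 75 68 72
f 44 70 69
f 70 41 57
f 69 57 40
f 70 57 69
f 41 56 61
f 56 35 58
f 61 58 42
f 56 58 61
f 37 63 49
f 63 43 64
f 49 64 38
f 63 64 49
f 37 49 47
f 49 38 48
f 47 48 36
f 49 48 47
f 37 47 54
f 47 36 53
f 54 53 40
f 47 53 54
f 37 54 59
f 54 40 60
f 59 60 42
f 54 60 59
f 37 59 63
f 59 42 66
f 63 66 43
f 59 66 63
f 38 64 52
f 64 43 65
f 52 65 39
f 64 65 52
f 36 48 72
f 48 38 73
f 72 73 45
f 48 73 72
f 40 53 69
f 53 36 68
f 69 68 44
f 53 68 69
f 42 60 61
f 60 40 57
f 61 57 41
f 60 57 61
f 43 66 62
f 66 42 58
f 62 58 35
f 66 58 62
f 77 79 76
f 80 77 76
f 76 79 78
f 78 80 76
f 77 83 79
f 81 77 80
f 81 83 77
f 79 83 78
f 82 80 78
f 78 83 82
f 82 81 80
f 83 81 82



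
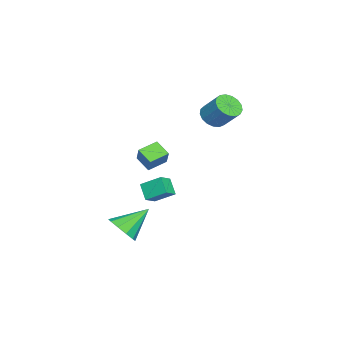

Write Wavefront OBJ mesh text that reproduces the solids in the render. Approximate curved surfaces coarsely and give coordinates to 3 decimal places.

v 0.083 0.296 -0.684
v -0.455 -0.51 -0.064
v -0.777 1.154 -0.316
v -1.315 0.349 0.304
v 0.815 0.591 0.336
v 0.277 -0.214 0.956
v -0.045 1.45 0.704
v -0.583 0.644 1.324
v -2.469 3.473 2.81
v -1.705 3.001 2.86
v -1.146 4.035 4.061
v -1.911 4.507 4.01
v -1.621 3.301 2.563
v -1.062 4.335 3.763
v -1.732 3.641 2.322
v -1.173 4.675 3.523
v -2.012 3.942 2.193
v -1.453 4.976 3.394
v -2.396 4.136 2.205
v -1.837 5.169 3.406
v -2.798 4.178 2.356
v -2.239 5.211 3.557
v -3.124 4.058 2.611
v -2.565 5.092 3.811
v -3.3 3.805 2.911
v -2.741 4.838 4.112
v -3.286 3.475 3.188
v -2.727 4.509 4.389
v -3.085 3.145 3.378
v -2.526 4.179 4.579
v -2.743 2.89 3.439
v -2.184 3.924 4.639
v -2.338 2.769 3.355
v -1.779 3.803 4.555
v -1.964 2.809 3.146
v -1.405 3.843 4.347
v 0.528 0.469 -1.713
v 0.585 1.671 -0.979
v 1.215 0.944 -2.546
v 1.272 2.147 -1.813
v 1.348 0.133 -1.227
v 1.405 1.336 -0.494
v 2.035 0.609 -2.061
v 2.092 1.811 -1.327
v 3.358 -0.425 -3.907
v 4.268 0.058 -3.66
v 2.322 0.865 -2.613
v 4.009 0.367 -4.176
v 3.5 0.373 -4.589
v 2.938 0.075 -4.742
v 2.535 -0.415 -4.575
v 2.447 -0.908 -4.153
v 2.707 -1.217 -3.637
v 3.215 -1.224 -3.224
v 3.778 -0.925 -3.072
v 4.18 -0.435 -3.238
f 2 4 1
f 5 2 1
f 1 4 3
f 3 5 1
f 2 8 4
f 6 2 5
f 6 8 2
f 4 8 3
f 7 5 3
f 3 8 7
f 7 6 5
f 8 6 7
f 10 9 13
f 10 13 11
f 11 13 14
f 11 14 12
f 13 9 15
f 13 15 14
f 14 15 16
f 14 16 12
f 15 9 17
f 15 17 16
f 16 17 18
f 16 18 12
f 17 9 19
f 17 19 18
f 18 19 20
f 18 20 12
f 19 9 21
f 19 21 20
f 20 21 22
f 20 22 12
f 21 9 23
f 21 23 22
f 22 23 24
f 22 24 12
f 23 9 25
f 23 25 24
f 24 25 26
f 24 26 12
f 25 9 27
f 25 27 26
f 26 27 28
f 26 28 12
f 27 9 29
f 27 29 28
f 28 29 30
f 28 30 12
f 29 9 31
f 29 31 30
f 30 31 32
f 30 32 12
f 31 9 33
f 31 33 32
f 32 33 34
f 32 34 12
f 33 9 35
f 33 35 34
f 34 35 36
f 34 36 12
f 35 9 10
f 35 10 36
f 36 10 11
f 36 11 12
f 38 40 37
f 41 38 37
f 37 40 39
f 39 41 37
f 38 44 40
f 42 38 41
f 42 44 38
f 40 44 39
f 43 41 39
f 39 44 43
f 43 42 41
f 44 42 43
f 46 45 48
f 46 48 47
f 48 45 49
f 48 49 47
f 49 45 50
f 49 50 47
f 50 45 51
f 50 51 47
f 51 45 52
f 51 52 47
f 52 45 53
f 52 53 47
f 53 45 54
f 53 54 47
f 54 45 55
f 54 55 47
f 55 45 56
f 55 56 47
f 56 45 46
f 56 46 47



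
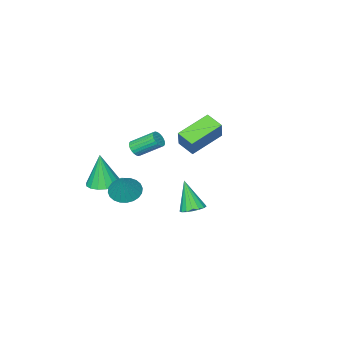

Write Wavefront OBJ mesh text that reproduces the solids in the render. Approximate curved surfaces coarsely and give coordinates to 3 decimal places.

v -0.365 -3.897 -0.754
v 0.013 -3.531 -0.819
v -0.798 -2.537 0.069
v -1.175 -2.903 0.134
v -0.111 -3.489 -0.979
v -0.922 -2.495 -0.091
v -0.274 -3.51 -1.105
v -1.085 -2.516 -0.217
v -0.451 -3.589 -1.177
v -1.262 -2.596 -0.289
v -0.614 -3.716 -1.185
v -1.425 -2.722 -0.297
v -0.74 -3.87 -1.127
v -1.551 -2.876 -0.239
v -0.808 -4.028 -1.013
v -1.619 -3.034 -0.125
v -0.809 -4.166 -0.859
v -1.62 -3.172 0.029
v -0.742 -4.263 -0.689
v -1.553 -3.269 0.199
v -0.618 -4.305 -0.529
v -1.429 -3.311 0.359
v -0.455 -4.284 -0.403
v -1.266 -3.29 0.485
v -0.278 -4.204 -0.331
v -1.089 -3.211 0.557
v -0.115 -4.078 -0.323
v -0.926 -3.084 0.565
v 0.011 -3.924 -0.381
v -0.8 -2.93 0.507
v 0.079 -3.766 -0.495
v -0.732 -2.772 0.393
v 0.08 -3.628 -0.649
v -0.731 -2.634 0.239
v 1.851 -3.713 -2.467
v 2.469 -4.414 -2.567
v 1.889 -3.967 -0.453
v 2.727 -4.047 -2.526
v 2.785 -3.605 -2.471
v 2.628 -3.186 -2.415
v 2.294 -2.889 -2.371
v 1.858 -2.78 -2.349
v 1.42 -2.885 -2.354
v 1.081 -3.179 -2.385
v 0.919 -3.596 -2.434
v 0.97 -4.039 -2.491
v 1.223 -4.408 -2.543
v 1.62 -4.617 -2.577
v 2.069 -4.619 -2.586
v 0.9 2.428 -1.793
v 1.256 1.887 -2.03
v 0.86 1.672 -0.127
v 1.49 2.098 -1.929
v 1.588 2.384 -1.797
v 1.529 2.68 -1.664
v 1.325 2.919 -1.56
v 1.024 3.045 -1.51
v 0.695 3.03 -1.525
v 0.412 2.877 -1.601
v 0.241 2.621 -1.721
v 0.221 2.321 -1.858
v 0.356 2.046 -1.979
v 0.616 1.858 -2.059
v 0.941 1.801 -2.077
v 2.89 -0.506 -1.082
v 3.669 -0.412 -1.48
v 3.55 0.066 0.342
v 3.527 -0.105 -1.538
v 3.288 0.141 -1.526
v 2.989 0.289 -1.447
v 2.674 0.316 -1.311
v 2.393 0.218 -1.141
v 2.187 0.01 -0.962
v 2.088 -0.277 -0.802
v 2.111 -0.599 -0.683
v 2.253 -0.906 -0.626
v 2.492 -1.152 -0.638
v 2.791 -1.3 -0.717
v 3.106 -1.327 -0.852
v 3.387 -1.229 -1.022
v 3.593 -1.021 -1.201
v 3.692 -0.734 -1.362
v -2.958 -2.294 -1.396
v -2.842 -3.311 -0.993
v -4.921 -2.213 -0.629
v -4.806 -3.23 -0.225
v -2.474 -1.77 -0.215
v -2.359 -2.787 0.189
v -4.438 -1.689 0.553
v -4.322 -2.706 0.956
f 2 1 5
f 2 5 3
f 3 5 6
f 3 6 4
f 5 1 7
f 5 7 6
f 6 7 8
f 6 8 4
f 7 1 9
f 7 9 8
f 8 9 10
f 8 10 4
f 9 1 11
f 9 11 10
f 10 11 12
f 10 12 4
f 11 1 13
f 11 13 12
f 12 13 14
f 12 14 4
f 13 1 15
f 13 15 14
f 14 15 16
f 14 16 4
f 15 1 17
f 15 17 16
f 16 17 18
f 16 18 4
f 17 1 19
f 17 19 18
f 18 19 20
f 18 20 4
f 19 1 21
f 19 21 20
f 20 21 22
f 20 22 4
f 21 1 23
f 21 23 22
f 22 23 24
f 22 24 4
f 23 1 25
f 23 25 24
f 24 25 26
f 24 26 4
f 25 1 27
f 25 27 26
f 26 27 28
f 26 28 4
f 27 1 29
f 27 29 28
f 28 29 30
f 28 30 4
f 29 1 31
f 29 31 30
f 30 31 32
f 30 32 4
f 31 1 33
f 31 33 32
f 32 33 34
f 32 34 4
f 33 1 2
f 33 2 34
f 34 2 3
f 34 3 4
f 36 35 38
f 36 38 37
f 38 35 39
f 38 39 37
f 39 35 40
f 39 40 37
f 40 35 41
f 40 41 37
f 41 35 42
f 41 42 37
f 42 35 43
f 42 43 37
f 43 35 44
f 43 44 37
f 44 35 45
f 44 45 37
f 45 35 46
f 45 46 37
f 46 35 47
f 46 47 37
f 47 35 48
f 47 48 37
f 48 35 49
f 48 49 37
f 49 35 36
f 49 36 37
f 51 50 53
f 51 53 52
f 53 50 54
f 53 54 52
f 54 50 55
f 54 55 52
f 55 50 56
f 55 56 52
f 56 50 57
f 56 57 52
f 57 50 58
f 57 58 52
f 58 50 59
f 58 59 52
f 59 50 60
f 59 60 52
f 60 50 61
f 60 61 52
f 61 50 62
f 61 62 52
f 62 50 63
f 62 63 52
f 63 50 64
f 63 64 52
f 64 50 51
f 64 51 52
f 66 65 68
f 66 68 67
f 68 65 69
f 68 69 67
f 69 65 70
f 69 70 67
f 70 65 71
f 70 71 67
f 71 65 72
f 71 72 67
f 72 65 73
f 72 73 67
f 73 65 74
f 73 74 67
f 74 65 75
f 74 75 67
f 75 65 76
f 75 76 67
f 76 65 77
f 76 77 67
f 77 65 78
f 77 78 67
f 78 65 79
f 78 79 67
f 79 65 80
f 79 80 67
f 80 65 81
f 80 81 67
f 81 65 82
f 81 82 67
f 82 65 66
f 82 66 67
f 84 86 83
f 87 84 83
f 83 86 85
f 85 87 83
f 84 90 86
f 88 84 87
f 88 90 84
f 86 90 85
f 89 87 85
f 85 90 89
f 89 88 87
f 90 88 89



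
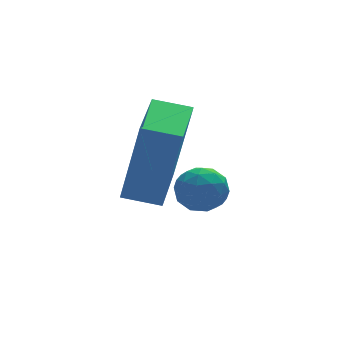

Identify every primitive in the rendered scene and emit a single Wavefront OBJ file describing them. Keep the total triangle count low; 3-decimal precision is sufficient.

v 1.261 4.557 -1.723
v 1.811 4.189 -1.699
v 0.709 3.711 -2.081
v 1.259 3.343 -2.057
v 0.975 3.55 -1.496
v 1.316 4.073 -1.275
v 1.204 3.827 -2.505
v 1.545 4.35 -2.284
v 1.776 3.738 -2.183
v 1.634 3.566 -1.559
v 0.886 4.334 -2.221
v 0.744 4.162 -1.597
v 1.584 4.448 -1.679
v 0.936 3.452 -2.101
v 0.769 3.574 -1.771
v 1.092 3.358 -1.757
v 1.293 4.379 -1.43
v 1.616 4.163 -1.416
v 1.125 3.787 -1.297
v 0.904 3.737 -2.364
v 1.227 3.521 -2.35
v 1.428 4.542 -2.023
v 1.751 4.326 -2.009
v 1.395 4.113 -2.483
v 1.887 3.966 -1.95
v 1.563 3.468 -2.16
v 1.531 3.753 -2.424
v 1.731 4.061 -2.294
v 1.804 3.865 -1.583
v 1.48 3.367 -1.794
v 1.312 3.489 -1.464
v 1.513 3.797 -1.334
v 1.783 3.6 -1.867
v 1.04 4.533 -1.986
v 0.716 4.035 -2.197
v 1.007 4.103 -2.446
v 1.208 4.411 -2.316
v 0.957 4.432 -1.62
v 0.633 3.934 -1.83
v 0.789 3.839 -1.486
v 0.989 4.147 -1.356
v 0.737 4.3 -1.913
v -1.013 2.894 -1.077
v -0.65 2.638 1.067
v -0.22 4.317 -1.042
v 0.144 4.062 1.103
v -0.224 2.458 -1.263
v 0.14 2.203 0.882
v 0.57 3.882 -1.227
v 0.933 3.626 0.917
f 1 38 17
f 38 12 41
f 17 41 6
f 38 41 17
f 1 17 13
f 17 6 18
f 13 18 2
f 17 18 13
f 1 13 22
f 13 2 23
f 22 23 8
f 13 23 22
f 1 22 34
f 22 8 37
f 34 37 11
f 22 37 34
f 1 34 38
f 34 11 42
f 38 42 12
f 34 42 38
f 2 18 29
f 18 6 32
f 29 32 10
f 18 32 29
f 6 41 19
f 41 12 40
f 19 40 5
f 41 40 19
f 12 42 39
f 42 11 35
f 39 35 3
f 42 35 39
f 11 37 36
f 37 8 24
f 36 24 7
f 37 24 36
f 8 23 28
f 23 2 25
f 28 25 9
f 23 25 28
f 4 30 16
f 30 10 31
f 16 31 5
f 30 31 16
f 4 16 14
f 16 5 15
f 14 15 3
f 16 15 14
f 4 14 21
f 14 3 20
f 21 20 7
f 14 20 21
f 4 21 26
f 21 7 27
f 26 27 9
f 21 27 26
f 4 26 30
f 26 9 33
f 30 33 10
f 26 33 30
f 5 31 19
f 31 10 32
f 19 32 6
f 31 32 19
f 3 15 39
f 15 5 40
f 39 40 12
f 15 40 39
f 7 20 36
f 20 3 35
f 36 35 11
f 20 35 36
f 9 27 28
f 27 7 24
f 28 24 8
f 27 24 28
f 10 33 29
f 33 9 25
f 29 25 2
f 33 25 29
f 44 46 43
f 47 44 43
f 43 46 45
f 45 47 43
f 44 50 46
f 48 44 47
f 48 50 44
f 46 50 45
f 49 47 45
f 45 50 49
f 49 48 47
f 50 48 49



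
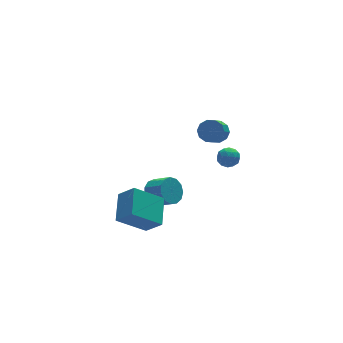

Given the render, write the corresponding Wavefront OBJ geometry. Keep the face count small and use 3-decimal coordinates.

v 3.798 2.799 -2.238
v 4.416 2.673 -1.832
v 3.66 1.855 -0.936
v 3.042 1.981 -1.342
v 4.208 3.051 -1.663
v 3.452 2.233 -0.766
v 3.843 3.333 -1.713
v 3.087 2.515 -0.817
v 3.461 3.411 -1.964
v 2.705 2.592 -1.068
v 3.208 3.255 -2.32
v 2.452 2.437 -1.423
v 3.18 2.925 -2.644
v 2.424 2.107 -1.748
v 3.388 2.547 -2.814
v 2.632 1.729 -1.917
v 3.753 2.265 -2.763
v 2.997 1.447 -1.867
v 4.135 2.188 -2.512
v 3.379 1.369 -1.616
v 4.388 2.343 -2.157
v 3.632 1.525 -1.26
v -0.88 0.52 -4.036
v -0.43 0.295 -4.733
v 0.13 -0.544 -4.102
v -0.32 -0.32 -3.404
v -0.17 0.637 -4.508
v 0.389 -0.203 -3.877
v -0.137 0.942 -4.133
v 0.423 0.102 -3.501
v -0.339 1.113 -3.727
v 0.221 0.273 -3.095
v -0.712 1.095 -3.419
v -0.153 0.255 -2.787
v -1.139 0.895 -3.307
v -0.58 0.055 -2.675
v -1.484 0.576 -3.426
v -0.924 -0.264 -2.795
v -1.636 0.239 -3.739
v -1.077 -0.601 -3.108
v -1.549 -0.009 -4.146
v -0.99 -0.849 -3.515
v -1.249 -0.089 -4.518
v -0.69 -0.928 -3.887
v -0.831 0.025 -4.737
v -0.272 -0.815 -4.106
v 1.209 -2.855 1.108
v 1.819 -2.657 1.109
v 1.381 -3.383 0.231
v 1.991 -3.185 0.232
v 1.788 -3.6 0.677
v 1.681 -3.274 1.219
v 1.519 -2.766 0.121
v 1.412 -2.44 0.663
v 2.011 -2.602 0.499
v 2.177 -3.118 0.843
v 1.023 -2.922 0.497
v 1.189 -3.438 0.841
v 1.498 -2.71 1.185
v 1.702 -3.33 0.155
v 1.582 -3.574 0.416
v 1.94 -3.458 0.417
v 1.418 -3.072 1.25
v 1.776 -2.956 1.25
v 1.758 -3.51 0.996
v 1.424 -3.084 0.09
v 1.782 -2.968 0.09
v 1.26 -2.582 0.923
v 1.618 -2.466 0.924
v 1.442 -2.53 0.344
v 1.97 -2.561 0.828
v 2.071 -2.872 0.312
v 1.794 -2.625 0.247
v 1.731 -2.433 0.566
v 2.068 -2.864 1.03
v 2.169 -3.175 0.514
v 2.049 -3.419 0.776
v 1.987 -3.227 1.094
v 2.18 -2.832 0.671
v 1.031 -2.865 0.826
v 1.132 -3.176 0.31
v 1.213 -2.813 0.246
v 1.151 -2.621 0.564
v 1.129 -3.168 1.028
v 1.23 -3.479 0.512
v 1.469 -3.607 0.774
v 1.406 -3.415 1.093
v 1.02 -3.208 0.669
v -4.356 -2.269 -2.826
v -3.783 -3.002 -1.946
v -3.578 -0.827 -2.129
v -3.006 -1.561 -1.25
v -2.794 -2.519 -4.05
v -2.222 -3.253 -3.171
v -2.017 -1.078 -3.354
v -1.444 -1.811 -2.474
f 2 1 5
f 2 5 3
f 3 5 6
f 3 6 4
f 5 1 7
f 5 7 6
f 6 7 8
f 6 8 4
f 7 1 9
f 7 9 8
f 8 9 10
f 8 10 4
f 9 1 11
f 9 11 10
f 10 11 12
f 10 12 4
f 11 1 13
f 11 13 12
f 12 13 14
f 12 14 4
f 13 1 15
f 13 15 14
f 14 15 16
f 14 16 4
f 15 1 17
f 15 17 16
f 16 17 18
f 16 18 4
f 17 1 19
f 17 19 18
f 18 19 20
f 18 20 4
f 19 1 21
f 19 21 20
f 20 21 22
f 20 22 4
f 21 1 2
f 21 2 22
f 22 2 3
f 22 3 4
f 24 23 27
f 24 27 25
f 25 27 28
f 25 28 26
f 27 23 29
f 27 29 28
f 28 29 30
f 28 30 26
f 29 23 31
f 29 31 30
f 30 31 32
f 30 32 26
f 31 23 33
f 31 33 32
f 32 33 34
f 32 34 26
f 33 23 35
f 33 35 34
f 34 35 36
f 34 36 26
f 35 23 37
f 35 37 36
f 36 37 38
f 36 38 26
f 37 23 39
f 37 39 38
f 38 39 40
f 38 40 26
f 39 23 41
f 39 41 40
f 40 41 42
f 40 42 26
f 41 23 43
f 41 43 42
f 42 43 44
f 42 44 26
f 43 23 45
f 43 45 44
f 44 45 46
f 44 46 26
f 45 23 24
f 45 24 46
f 46 24 25
f 46 25 26
f 47 84 63
f 84 58 87
f 63 87 52
f 84 87 63
f 47 63 59
f 63 52 64
f 59 64 48
f 63 64 59
f 47 59 68
f 59 48 69
f 68 69 54
f 59 69 68
f 47 68 80
f 68 54 83
f 80 83 57
f 68 83 80
f 47 80 84
f 80 57 88
f 84 88 58
f 80 88 84
f 48 64 75
f 64 52 78
f 75 78 56
f 64 78 75
f 52 87 65
f 87 58 86
f 65 86 51
f 87 86 65
f 58 88 85
f 88 57 81
f 85 81 49
f 88 81 85
f 57 83 82
f 83 54 70
f 82 70 53
f 83 70 82
f 54 69 74
f 69 48 71
f 74 71 55
f 69 71 74
f 50 76 62
f 76 56 77
f 62 77 51
f 76 77 62
f 50 62 60
f 62 51 61
f 60 61 49
f 62 61 60
f 50 60 67
f 60 49 66
f 67 66 53
f 60 66 67
f 50 67 72
f 67 53 73
f 72 73 55
f 67 73 72
f 50 72 76
f 72 55 79
f 76 79 56
f 72 79 76
f 51 77 65
f 77 56 78
f 65 78 52
f 77 78 65
f 49 61 85
f 61 51 86
f 85 86 58
f 61 86 85
f 53 66 82
f 66 49 81
f 82 81 57
f 66 81 82
f 55 73 74
f 73 53 70
f 74 70 54
f 73 70 74
f 56 79 75
f 79 55 71
f 75 71 48
f 79 71 75
f 90 92 89
f 93 90 89
f 89 92 91
f 91 93 89
f 90 96 92
f 94 90 93
f 94 96 90
f 92 96 91
f 95 93 91
f 91 96 95
f 95 94 93
f 96 94 95



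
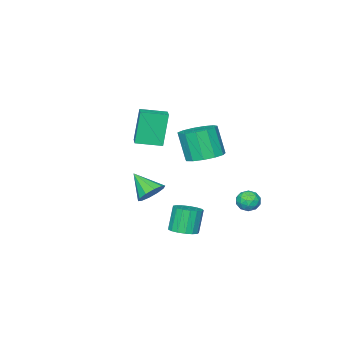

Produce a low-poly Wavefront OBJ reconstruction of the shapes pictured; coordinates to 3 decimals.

v -0.493 1.324 -4.427
v 0.267 1.228 -4.164
v -0.247 1.079 -2.731
v -1.007 1.176 -2.993
v 0.21 1.611 -4.145
v -0.304 1.462 -2.712
v -0.008 1.928 -4.19
v -0.522 1.78 -2.757
v -0.337 2.107 -4.29
v -0.851 1.959 -2.856
v -0.702 2.107 -4.421
v -1.216 1.958 -2.987
v -1.019 1.927 -4.553
v -1.533 1.779 -3.119
v -1.216 1.609 -4.656
v -1.73 1.461 -3.223
v -1.247 1.226 -4.707
v -1.76 1.078 -3.274
v -1.105 0.866 -4.694
v -1.619 0.717 -3.26
v -0.823 0.61 -4.619
v -1.337 0.461 -3.186
v -0.466 0.518 -4.501
v -0.979 0.37 -3.067
v -0.115 0.611 -4.365
v -0.628 0.462 -2.932
v 0.15 0.867 -4.244
v -0.364 0.718 -2.81
v 0.011 -1.748 1.394
v -0.516 -1.844 3.425
v -1.042 -0.749 1.168
v -1.57 -0.845 3.198
v 0.61 -1.075 1.582
v 0.082 -1.171 3.612
v -0.444 -0.076 1.355
v -0.971 -0.172 3.386
v -2.788 -3.248 -4.227
v -2.097 -3.596 -4.686
v -2.752 -4.592 -3.153
v -1.89 -3.27 -4.285
v -2.027 -2.936 -3.862
v -2.455 -2.721 -3.578
v -3.01 -2.707 -3.542
v -3.48 -2.9 -3.768
v -3.686 -3.226 -4.169
v -3.549 -3.561 -4.592
v -3.122 -3.776 -4.875
v -2.567 -3.789 -4.911
v -1.684 1.733 0.744
v -0.717 1.313 0.633
v -0.81 0.647 2.345
v -1.776 1.067 2.456
v -0.637 1.863 0.851
v -0.73 1.197 2.564
v -0.89 2.372 1.035
v -0.982 1.706 2.748
v -1.394 2.678 1.127
v -1.487 2.012 2.84
v -1.991 2.684 1.097
v -2.084 2.018 2.81
v -2.49 2.388 0.955
v -2.583 1.722 2.668
v -2.733 1.884 0.746
v -2.826 1.218 2.458
v -2.643 1.333 0.536
v -2.736 0.666 2.248
v -2.248 0.908 0.392
v -2.341 0.241 2.105
v -1.674 0.745 0.36
v -1.767 0.079 2.072
v -1.103 0.896 0.449
v -1.196 0.23 2.162
v -3.424 3.887 -2.787
v -2.728 3.964 -2.707
v -3.412 3.016 -2.053
v -2.716 3.093 -1.973
v -3.156 3.583 -1.722
v -3.163 4.121 -2.176
v -2.977 2.859 -2.584
v -2.984 3.397 -3.038
v -2.452 3.328 -2.581
v -2.563 3.776 -2.049
v -3.577 3.204 -2.711
v -3.688 3.652 -2.179
v -3.077 4.002 -2.812
v -3.063 2.978 -1.948
v -3.322 3.266 -1.801
v -2.913 3.311 -1.754
v -3.333 4.095 -2.5
v -2.924 4.14 -2.453
v -3.175 3.916 -1.873
v -3.216 2.84 -2.307
v -2.807 2.885 -2.26
v -3.227 3.669 -3.006
v -2.818 3.714 -2.959
v -2.965 3.064 -2.887
v -2.506 3.674 -2.691
v -2.499 3.161 -2.259
v -2.652 3.024 -2.618
v -2.656 3.34 -2.885
v -2.571 3.937 -2.378
v -2.564 3.425 -1.946
v -2.822 3.713 -1.799
v -2.827 4.029 -2.066
v -2.408 3.563 -2.304
v -3.576 3.555 -2.814
v -3.569 3.043 -2.382
v -3.313 2.951 -2.694
v -3.318 3.267 -2.961
v -3.641 3.819 -2.501
v -3.634 3.306 -2.069
v -3.484 3.64 -1.875
v -3.488 3.956 -2.142
v -3.732 3.417 -2.456
f 2 1 5
f 2 5 3
f 3 5 6
f 3 6 4
f 5 1 7
f 5 7 6
f 6 7 8
f 6 8 4
f 7 1 9
f 7 9 8
f 8 9 10
f 8 10 4
f 9 1 11
f 9 11 10
f 10 11 12
f 10 12 4
f 11 1 13
f 11 13 12
f 12 13 14
f 12 14 4
f 13 1 15
f 13 15 14
f 14 15 16
f 14 16 4
f 15 1 17
f 15 17 16
f 16 17 18
f 16 18 4
f 17 1 19
f 17 19 18
f 18 19 20
f 18 20 4
f 19 1 21
f 19 21 20
f 20 21 22
f 20 22 4
f 21 1 23
f 21 23 22
f 22 23 24
f 22 24 4
f 23 1 25
f 23 25 24
f 24 25 26
f 24 26 4
f 25 1 27
f 25 27 26
f 26 27 28
f 26 28 4
f 27 1 2
f 27 2 28
f 28 2 3
f 28 3 4
f 30 32 29
f 33 30 29
f 29 32 31
f 31 33 29
f 30 36 32
f 34 30 33
f 34 36 30
f 32 36 31
f 35 33 31
f 31 36 35
f 35 34 33
f 36 34 35
f 38 37 40
f 38 40 39
f 40 37 41
f 40 41 39
f 41 37 42
f 41 42 39
f 42 37 43
f 42 43 39
f 43 37 44
f 43 44 39
f 44 37 45
f 44 45 39
f 45 37 46
f 45 46 39
f 46 37 47
f 46 47 39
f 47 37 48
f 47 48 39
f 48 37 38
f 48 38 39
f 50 49 53
f 50 53 51
f 51 53 54
f 51 54 52
f 53 49 55
f 53 55 54
f 54 55 56
f 54 56 52
f 55 49 57
f 55 57 56
f 56 57 58
f 56 58 52
f 57 49 59
f 57 59 58
f 58 59 60
f 58 60 52
f 59 49 61
f 59 61 60
f 60 61 62
f 60 62 52
f 61 49 63
f 61 63 62
f 62 63 64
f 62 64 52
f 63 49 65
f 63 65 64
f 64 65 66
f 64 66 52
f 65 49 67
f 65 67 66
f 66 67 68
f 66 68 52
f 67 49 69
f 67 69 68
f 68 69 70
f 68 70 52
f 69 49 71
f 69 71 70
f 70 71 72
f 70 72 52
f 71 49 50
f 71 50 72
f 72 50 51
f 72 51 52
f 73 110 89
f 110 84 113
f 89 113 78
f 110 113 89
f 73 89 85
f 89 78 90
f 85 90 74
f 89 90 85
f 73 85 94
f 85 74 95
f 94 95 80
f 85 95 94
f 73 94 106
f 94 80 109
f 106 109 83
f 94 109 106
f 73 106 110
f 106 83 114
f 110 114 84
f 106 114 110
f 74 90 101
f 90 78 104
f 101 104 82
f 90 104 101
f 78 113 91
f 113 84 112
f 91 112 77
f 113 112 91
f 84 114 111
f 114 83 107
f 111 107 75
f 114 107 111
f 83 109 108
f 109 80 96
f 108 96 79
f 109 96 108
f 80 95 100
f 95 74 97
f 100 97 81
f 95 97 100
f 76 102 88
f 102 82 103
f 88 103 77
f 102 103 88
f 76 88 86
f 88 77 87
f 86 87 75
f 88 87 86
f 76 86 93
f 86 75 92
f 93 92 79
f 86 92 93
f 76 93 98
f 93 79 99
f 98 99 81
f 93 99 98
f 76 98 102
f 98 81 105
f 102 105 82
f 98 105 102
f 77 103 91
f 103 82 104
f 91 104 78
f 103 104 91
f 75 87 111
f 87 77 112
f 111 112 84
f 87 112 111
f 79 92 108
f 92 75 107
f 108 107 83
f 92 107 108
f 81 99 100
f 99 79 96
f 100 96 80
f 99 96 100
f 82 105 101
f 105 81 97
f 101 97 74
f 105 97 101



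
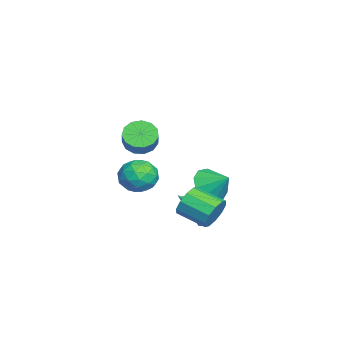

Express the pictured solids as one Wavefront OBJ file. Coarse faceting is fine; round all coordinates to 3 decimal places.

v 2.85 -1.093 1.18
v 3.651 -0.518 1.11
v 3.269 -1.842 -0.17
v 4.07 -1.267 -0.24
v 4.008 -1.944 0.479
v 3.749 -1.48 1.312
v 3.171 -0.88 -0.372
v 2.912 -0.416 0.461
v 3.849 -0.386 0.15
v 4.367 -1.044 0.676
v 2.553 -1.316 0.264
v 3.071 -1.974 0.79
v 3.214 -0.74 1.263
v 3.706 -1.62 -0.323
v 3.67 -2.018 0.099
v 4.141 -1.68 0.058
v 3.271 -1.305 1.382
v 3.742 -0.968 1.341
v 3.952 -1.805 0.97
v 3.178 -1.392 -0.401
v 3.649 -1.055 -0.442
v 2.779 -0.68 0.882
v 3.25 -0.342 0.841
v 2.968 -0.555 -0.03
v 3.801 -0.325 0.658
v 4.048 -0.765 -0.135
v 3.519 -0.537 -0.213
v 3.367 -0.265 0.277
v 4.105 -0.711 0.967
v 4.352 -1.152 0.174
v 4.315 -1.549 0.596
v 4.163 -1.277 1.086
v 4.222 -0.634 0.403
v 2.568 -1.208 0.766
v 2.815 -1.649 -0.027
v 2.757 -1.083 -0.146
v 2.605 -0.811 0.344
v 2.872 -1.595 1.075
v 3.119 -2.035 0.282
v 3.553 -2.095 0.663
v 3.401 -1.823 1.153
v 2.698 -1.726 0.537
v -2.037 1.781 -2.756
v -1.072 1.48 -3.107
v -1.463 2.679 -1.944
v -1.288 1.97 -3.496
v -1.79 2.387 -3.602
v -2.386 2.573 -3.385
v -2.849 2.456 -2.928
v -3.002 2.082 -2.405
v -2.787 1.592 -2.016
v -2.285 1.175 -1.909
v -1.689 0.989 -2.126
v -1.225 1.106 -2.583
v 0.407 1.852 -3.471
v 1.093 1.587 -3.877
v 0.613 0.388 -2.169
v 1.24 1.871 -3.581
v 1.163 2.149 -3.256
v 0.884 2.348 -2.989
v 0.477 2.414 -2.851
v 0.051 2.329 -2.879
v -0.279 2.116 -3.066
v -0.425 1.833 -3.361
v -0.348 1.554 -3.686
v -0.069 1.356 -3.954
v 0.338 1.29 -4.092
v 0.763 1.375 -4.064
v 2.559 -1.159 2.268
v 3.106 -0.937 1.7
v 3.888 -0.858 2.483
v 3.341 -1.081 3.052
v 2.913 -0.547 1.854
v 3.695 -0.468 2.637
v 2.607 -0.351 2.139
v 3.389 -0.272 2.923
v 2.286 -0.412 2.466
v 3.068 -0.333 3.25
v 2.051 -0.71 2.73
v 2.833 -0.632 3.513
v 1.978 -1.151 2.847
v 2.76 -1.072 3.631
v 2.089 -1.595 2.78
v 2.871 -1.516 3.564
v 2.35 -1.9 2.551
v 3.132 -1.821 3.335
v 2.676 -1.97 2.232
v 3.458 -1.891 3.016
v 2.966 -1.783 1.925
v 3.748 -1.704 2.708
v 3.126 -1.398 1.726
v 3.908 -1.319 2.51
v 3.682 2.291 -1.709
v 4.213 2.314 -1.007
v 3.588 0.993 -0.49
v 3.058 0.969 -1.191
v 3.755 2.58 -0.881
v 3.131 1.259 -0.364
v 3.27 2.735 -1.071
v 2.645 1.414 -0.554
v 2.942 2.72 -1.505
v 2.317 1.399 -0.987
v 2.897 2.541 -2.016
v 2.272 1.22 -1.499
v 3.152 2.267 -2.41
v 2.527 0.946 -1.893
v 3.609 2.001 -2.536
v 2.985 0.68 -2.019
v 4.095 1.846 -2.346
v 3.47 0.525 -1.829
v 4.423 1.861 -1.913
v 3.798 0.54 -1.395
v 4.468 2.04 -1.401
v 3.843 0.719 -0.884
f 1 38 17
f 38 12 41
f 17 41 6
f 38 41 17
f 1 17 13
f 17 6 18
f 13 18 2
f 17 18 13
f 1 13 22
f 13 2 23
f 22 23 8
f 13 23 22
f 1 22 34
f 22 8 37
f 34 37 11
f 22 37 34
f 1 34 38
f 34 11 42
f 38 42 12
f 34 42 38
f 2 18 29
f 18 6 32
f 29 32 10
f 18 32 29
f 6 41 19
f 41 12 40
f 19 40 5
f 41 40 19
f 12 42 39
f 42 11 35
f 39 35 3
f 42 35 39
f 11 37 36
f 37 8 24
f 36 24 7
f 37 24 36
f 8 23 28
f 23 2 25
f 28 25 9
f 23 25 28
f 4 30 16
f 30 10 31
f 16 31 5
f 30 31 16
f 4 16 14
f 16 5 15
f 14 15 3
f 16 15 14
f 4 14 21
f 14 3 20
f 21 20 7
f 14 20 21
f 4 21 26
f 21 7 27
f 26 27 9
f 21 27 26
f 4 26 30
f 26 9 33
f 30 33 10
f 26 33 30
f 5 31 19
f 31 10 32
f 19 32 6
f 31 32 19
f 3 15 39
f 15 5 40
f 39 40 12
f 15 40 39
f 7 20 36
f 20 3 35
f 36 35 11
f 20 35 36
f 9 27 28
f 27 7 24
f 28 24 8
f 27 24 28
f 10 33 29
f 33 9 25
f 29 25 2
f 33 25 29
f 44 43 46
f 44 46 45
f 46 43 47
f 46 47 45
f 47 43 48
f 47 48 45
f 48 43 49
f 48 49 45
f 49 43 50
f 49 50 45
f 50 43 51
f 50 51 45
f 51 43 52
f 51 52 45
f 52 43 53
f 52 53 45
f 53 43 54
f 53 54 45
f 54 43 44
f 54 44 45
f 56 55 58
f 56 58 57
f 58 55 59
f 58 59 57
f 59 55 60
f 59 60 57
f 60 55 61
f 60 61 57
f 61 55 62
f 61 62 57
f 62 55 63
f 62 63 57
f 63 55 64
f 63 64 57
f 64 55 65
f 64 65 57
f 65 55 66
f 65 66 57
f 66 55 67
f 66 67 57
f 67 55 68
f 67 68 57
f 68 55 56
f 68 56 57
f 70 69 73
f 70 73 71
f 71 73 74
f 71 74 72
f 73 69 75
f 73 75 74
f 74 75 76
f 74 76 72
f 75 69 77
f 75 77 76
f 76 77 78
f 76 78 72
f 77 69 79
f 77 79 78
f 78 79 80
f 78 80 72
f 79 69 81
f 79 81 80
f 80 81 82
f 80 82 72
f 81 69 83
f 81 83 82
f 82 83 84
f 82 84 72
f 83 69 85
f 83 85 84
f 84 85 86
f 84 86 72
f 85 69 87
f 85 87 86
f 86 87 88
f 86 88 72
f 87 69 89
f 87 89 88
f 88 89 90
f 88 90 72
f 89 69 91
f 89 91 90
f 90 91 92
f 90 92 72
f 91 69 70
f 91 70 92
f 92 70 71
f 92 71 72
f 94 93 97
f 94 97 95
f 95 97 98
f 95 98 96
f 97 93 99
f 97 99 98
f 98 99 100
f 98 100 96
f 99 93 101
f 99 101 100
f 100 101 102
f 100 102 96
f 101 93 103
f 101 103 102
f 102 103 104
f 102 104 96
f 103 93 105
f 103 105 104
f 104 105 106
f 104 106 96
f 105 93 107
f 105 107 106
f 106 107 108
f 106 108 96
f 107 93 109
f 107 109 108
f 108 109 110
f 108 110 96
f 109 93 111
f 109 111 110
f 110 111 112
f 110 112 96
f 111 93 113
f 111 113 112
f 112 113 114
f 112 114 96
f 113 93 94
f 113 94 114
f 114 94 95
f 114 95 96



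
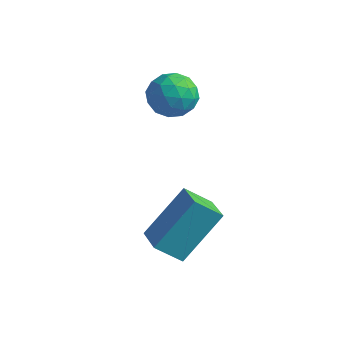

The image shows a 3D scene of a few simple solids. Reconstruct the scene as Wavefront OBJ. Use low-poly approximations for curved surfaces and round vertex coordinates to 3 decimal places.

v 1.849 0.357 -0.844
v 2.369 1.717 0.696
v 2.509 0.941 -1.583
v 3.029 2.301 -0.043
v 2.771 -0.321 -0.557
v 3.291 1.039 0.983
v 3.431 0.263 -1.296
v 3.951 1.623 0.244
v -0.225 4.649 2.727
v 0.672 4.689 2.905
v -0.152 3.171 2.695
v 0.745 3.211 2.873
v 0.139 3.451 3.516
v 0.094 4.364 3.536
v 0.426 3.496 2.064
v 0.381 4.409 2.084
v 1.074 3.977 2.496
v 0.897 3.949 3.393
v -0.377 3.911 2.207
v -0.554 3.883 3.104
v 0.217 4.799 2.819
v 0.303 3.061 2.781
v -0.053 3.202 3.159
v 0.474 3.226 3.264
v -0.122 4.608 3.189
v 0.405 4.631 3.294
v 0.092 3.903 3.653
v 0.115 3.229 2.306
v 0.642 3.252 2.411
v 0.046 4.634 2.336
v 0.573 4.658 2.441
v 0.428 3.957 1.947
v 0.98 4.404 2.683
v 1.023 3.535 2.664
v 0.836 3.702 2.189
v 0.809 4.239 2.2
v 0.876 4.387 3.21
v 0.919 3.518 3.191
v 0.563 3.659 3.569
v 0.537 4.196 3.581
v 1.112 3.968 2.969
v -0.399 4.342 2.409
v -0.356 3.473 2.39
v -0.017 3.664 2.019
v -0.043 4.201 2.031
v -0.503 4.325 2.936
v -0.46 3.456 2.917
v -0.289 3.621 3.4
v -0.316 4.158 3.411
v -0.592 3.892 2.631
f 2 4 1
f 5 2 1
f 1 4 3
f 3 5 1
f 2 8 4
f 6 2 5
f 6 8 2
f 4 8 3
f 7 5 3
f 3 8 7
f 7 6 5
f 8 6 7
f 9 46 25
f 46 20 49
f 25 49 14
f 46 49 25
f 9 25 21
f 25 14 26
f 21 26 10
f 25 26 21
f 9 21 30
f 21 10 31
f 30 31 16
f 21 31 30
f 9 30 42
f 30 16 45
f 42 45 19
f 30 45 42
f 9 42 46
f 42 19 50
f 46 50 20
f 42 50 46
f 10 26 37
f 26 14 40
f 37 40 18
f 26 40 37
f 14 49 27
f 49 20 48
f 27 48 13
f 49 48 27
f 20 50 47
f 50 19 43
f 47 43 11
f 50 43 47
f 19 45 44
f 45 16 32
f 44 32 15
f 45 32 44
f 16 31 36
f 31 10 33
f 36 33 17
f 31 33 36
f 12 38 24
f 38 18 39
f 24 39 13
f 38 39 24
f 12 24 22
f 24 13 23
f 22 23 11
f 24 23 22
f 12 22 29
f 22 11 28
f 29 28 15
f 22 28 29
f 12 29 34
f 29 15 35
f 34 35 17
f 29 35 34
f 12 34 38
f 34 17 41
f 38 41 18
f 34 41 38
f 13 39 27
f 39 18 40
f 27 40 14
f 39 40 27
f 11 23 47
f 23 13 48
f 47 48 20
f 23 48 47
f 15 28 44
f 28 11 43
f 44 43 19
f 28 43 44
f 17 35 36
f 35 15 32
f 36 32 16
f 35 32 36
f 18 41 37
f 41 17 33
f 37 33 10
f 41 33 37

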